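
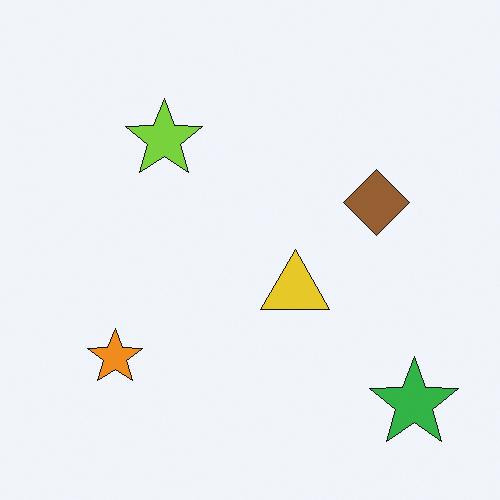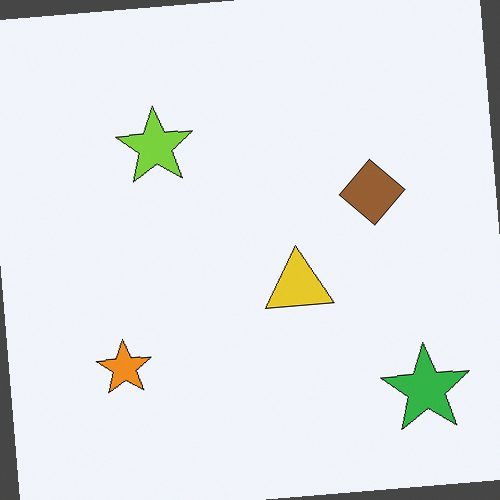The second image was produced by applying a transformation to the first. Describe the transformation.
The transformation is: rotated counter-clockwise by a small amount.

Every shape is tilted by the same angle and the image corners show triangular fill wedges — a whole-image rotation by a non-right angle.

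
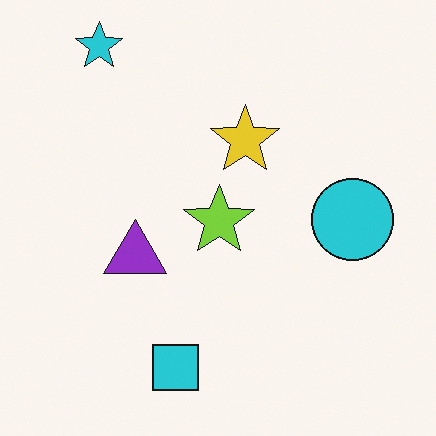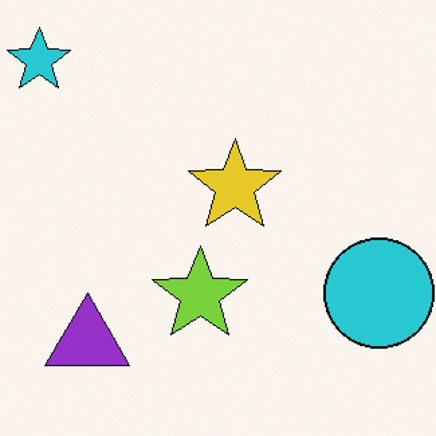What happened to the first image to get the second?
It was cropped to a modestly smaller region and rescaled.

The visible shapes are larger and the field of view is narrower; shapes near the original edges may be partly or wholly outside the frame — a crop-and-rescale.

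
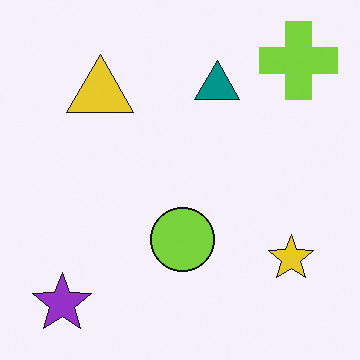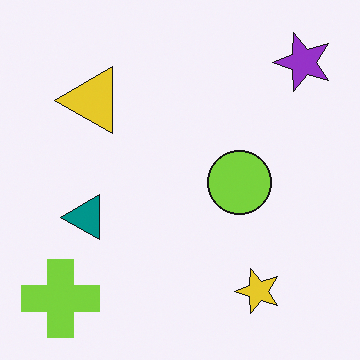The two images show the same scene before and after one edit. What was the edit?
The image was transposed (reflected across the top-left ↔ bottom-right diagonal).

Shapes have swapped their row and column positions — what was in the top-right is now in the bottom-left — a diagonal reflection.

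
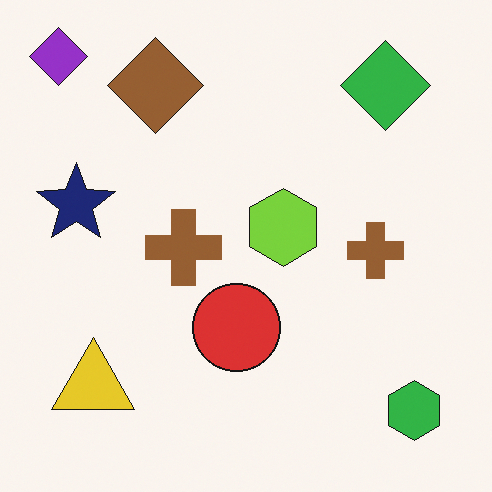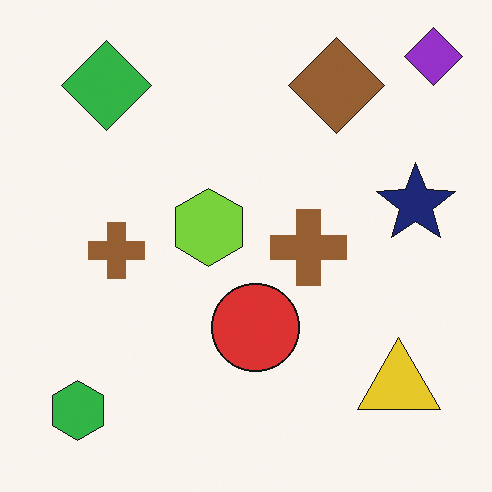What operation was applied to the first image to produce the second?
It was flipped horizontally (left ↔ right).

The purple diamond is in the top-left of the first image and the top-right of the second — shapes on opposite sides of the vertical midline have swapped in a mirror flip.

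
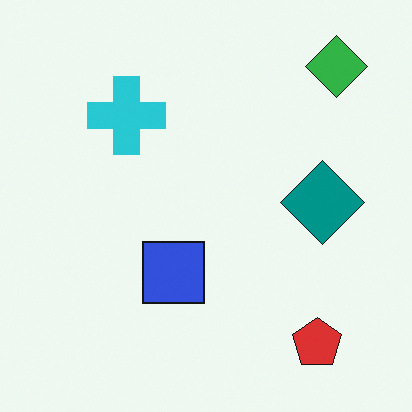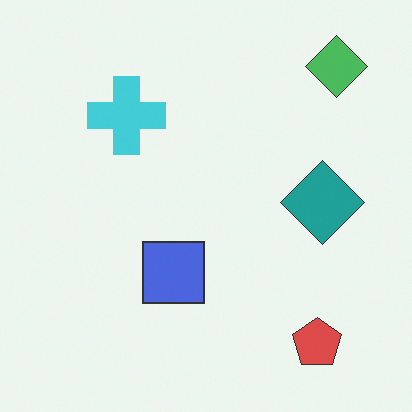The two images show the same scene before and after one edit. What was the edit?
Given slightly reduced contrast.

Tones are pushed toward mid-grey across the whole image — a global contrast change.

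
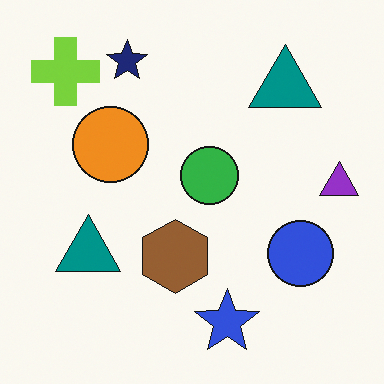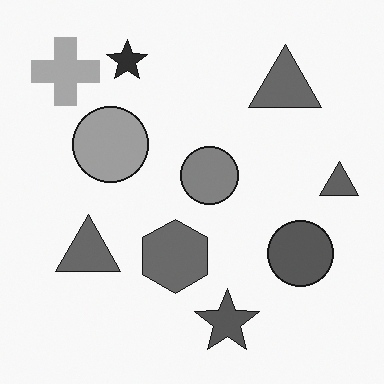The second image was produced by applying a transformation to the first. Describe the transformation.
The image was converted to grayscale.

All color is removed — every shape is now a shade of grey.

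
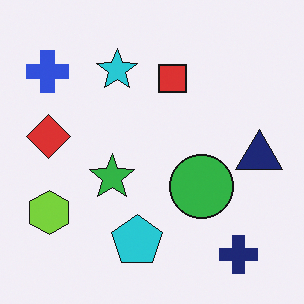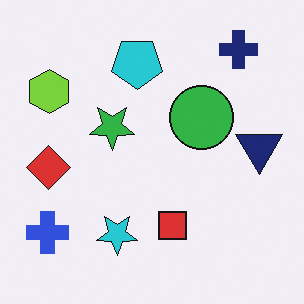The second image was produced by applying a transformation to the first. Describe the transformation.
The image was flipped vertically (top ↔ bottom).

The navy cross is in the bottom-right of the first image and the top-right of the second — shapes on opposite sides of the horizontal midline have swapped in a mirror flip.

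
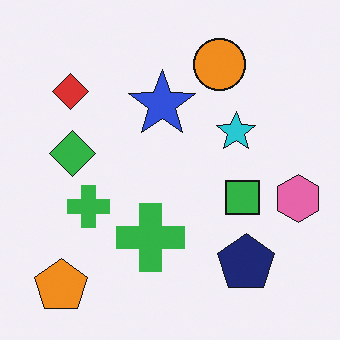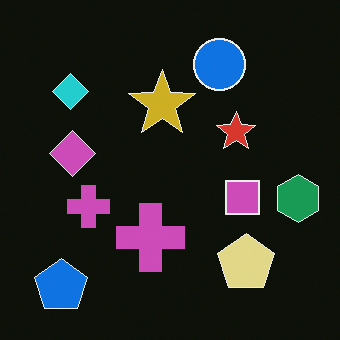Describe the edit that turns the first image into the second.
Color-inverted (negative).

The light background has become dark and every shape's color is its complement — a photographic negative.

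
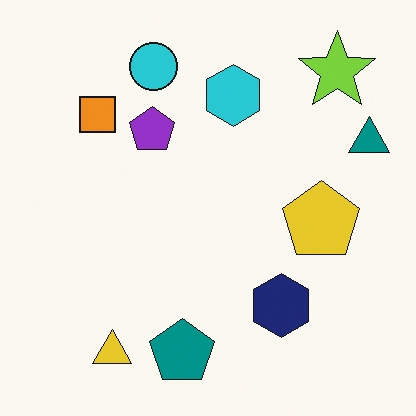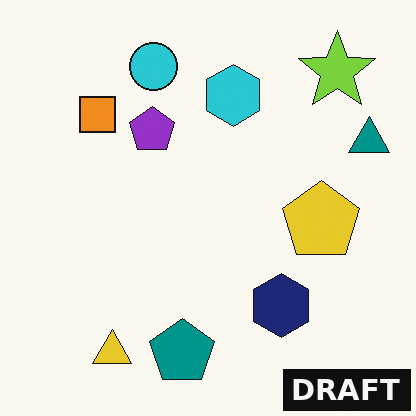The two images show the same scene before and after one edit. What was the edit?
This is the original image watermarked with the text "DRAFT" in the lower-right corner.

A dark label reading "DRAFT" appears in the lower-right corner.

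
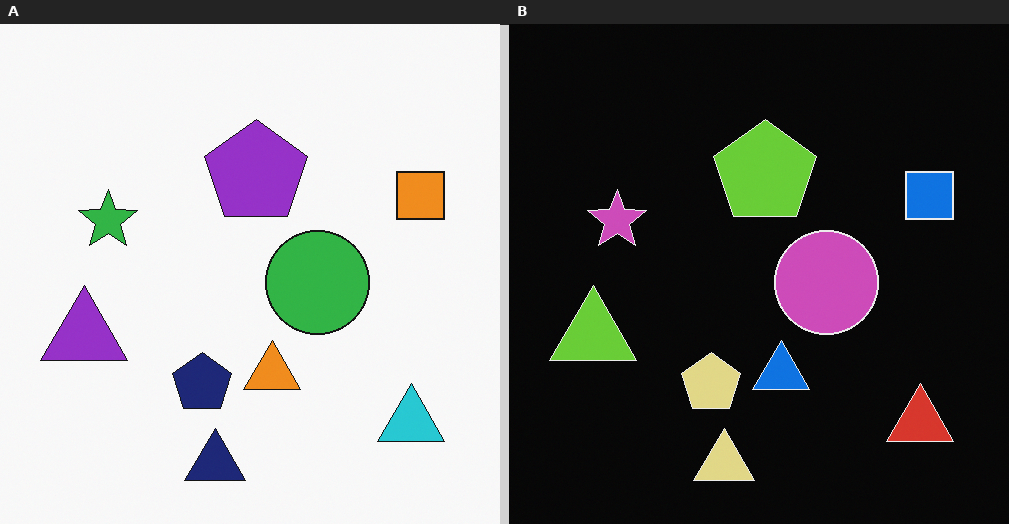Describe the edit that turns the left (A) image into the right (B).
Color-inverted (negative).

The light background has become dark and every shape's color is its complement — a photographic negative.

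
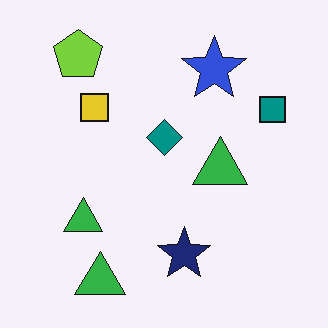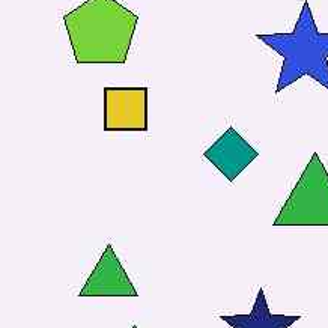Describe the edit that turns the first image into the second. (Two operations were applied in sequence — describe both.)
The second image is the first JPEG-compressed with visible artifacts, then cropped to a modestly smaller region and rescaled.

Blocky 8×8 compression artifacts appear around shape edges and the flat background shows ringing — characteristic JPEG degradation. The visible shapes are larger and the field of view is narrower; shapes near the original edges may be partly or wholly outside the frame — a crop-and-rescale.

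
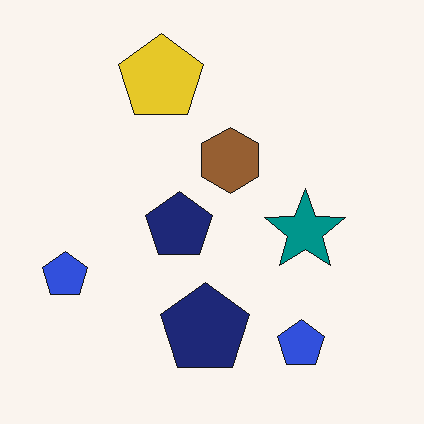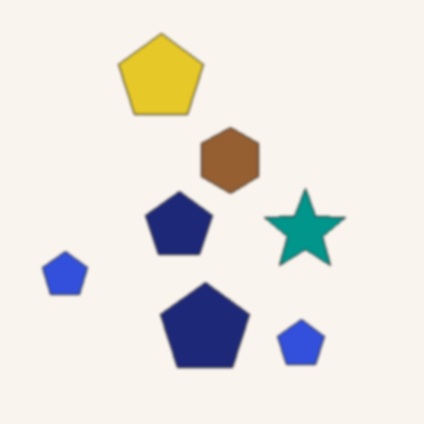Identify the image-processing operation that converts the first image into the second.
The transformation is: slightly softened.

Shape edges and outlines are uniformly softened across the whole image.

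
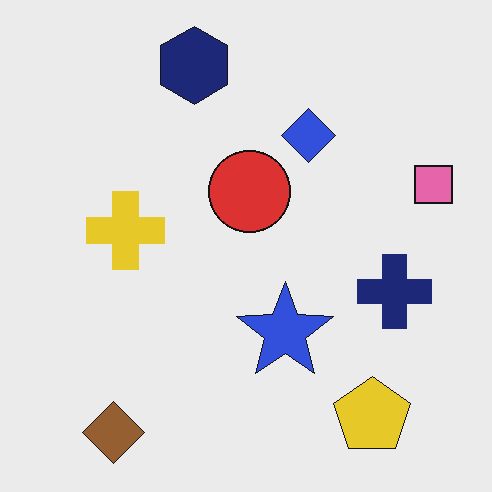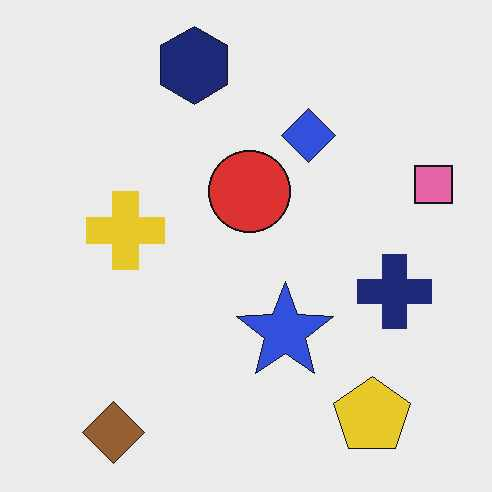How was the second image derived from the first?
The transformation is: given moderate JPEG compression.

Blocky 8×8 compression artifacts appear around shape edges and the flat background shows ringing — characteristic JPEG degradation.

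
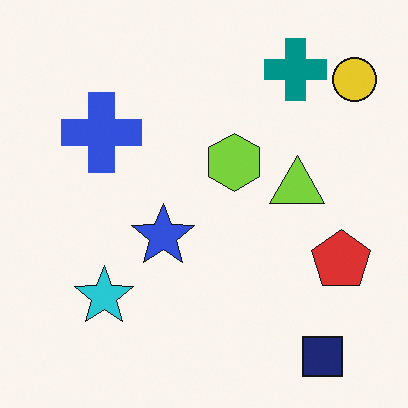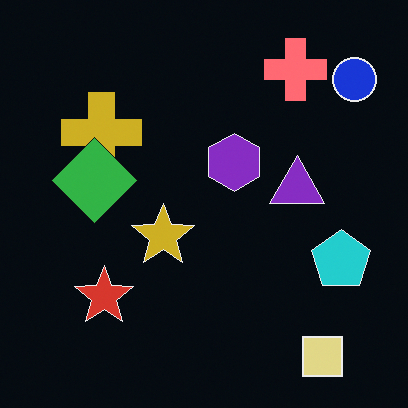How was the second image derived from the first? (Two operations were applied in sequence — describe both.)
The image was color-inverted (negative), then overlaid with an additional green diamond.

The light background has become dark and every shape's color is its complement — a photographic negative. A green diamond appears in the second image that is absent from the first.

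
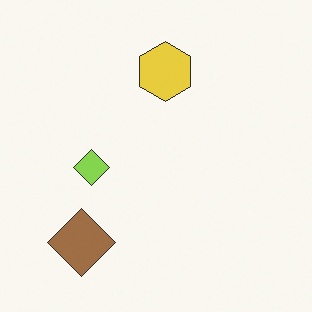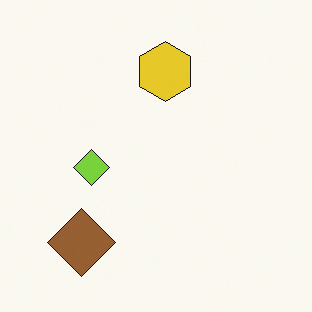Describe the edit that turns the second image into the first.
Given slightly reduced contrast.

Tones are pushed toward mid-grey across the whole image — a global contrast change.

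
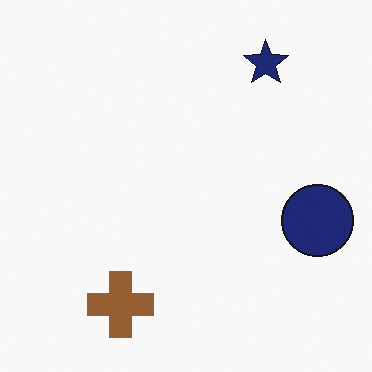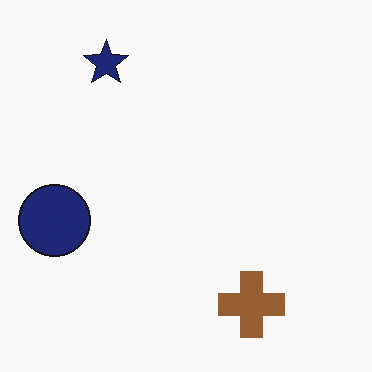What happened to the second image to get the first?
The image was flipped horizontally (left ↔ right).

The navy circle is in the left of the second image and the right of the first — shapes on opposite sides of the vertical midline have swapped in a mirror flip.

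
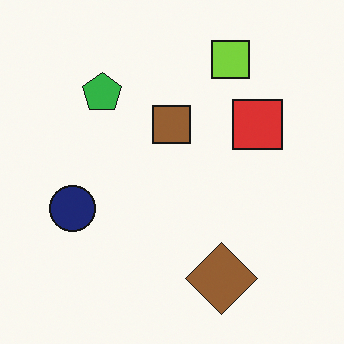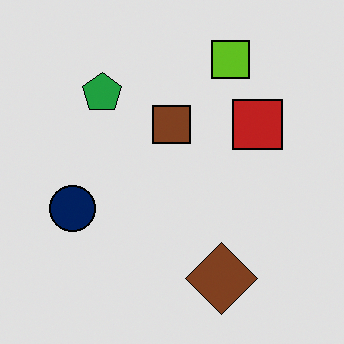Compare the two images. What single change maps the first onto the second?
It was posterized to a reduced palette.

Each flat color has snapped to a coarser quantized level — most visibly, the near-white background has dropped to a flat grey.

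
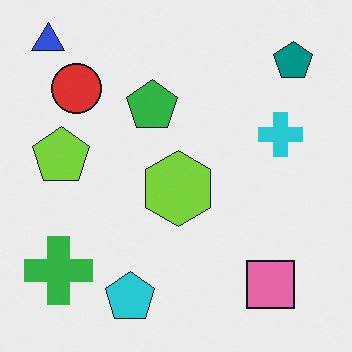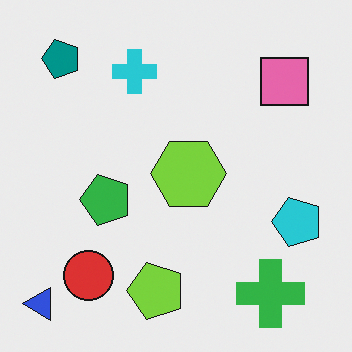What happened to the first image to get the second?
It was rotated 90° counter-clockwise.

The blue triangle sits in the top-left of the first image and the bottom-left of the second — consistent with a whole-image 90° counter-clockwise rotation.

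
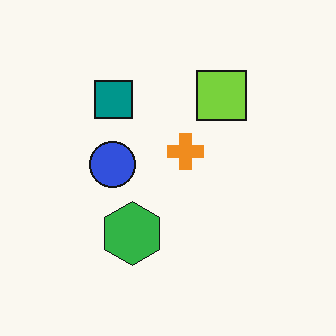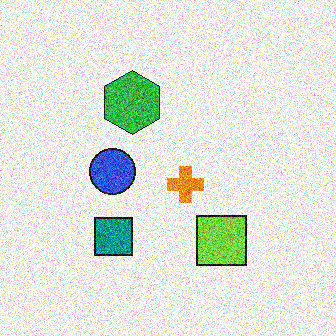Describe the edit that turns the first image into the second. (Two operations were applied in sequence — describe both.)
This is the original image flipped vertically (top ↔ bottom), then degraded with a thick layer of grain.

The lime square is in the top of the first image and the bottom of the second — shapes on opposite sides of the horizontal midline have swapped in a mirror flip. Random speckle covers the whole image, including the flat background.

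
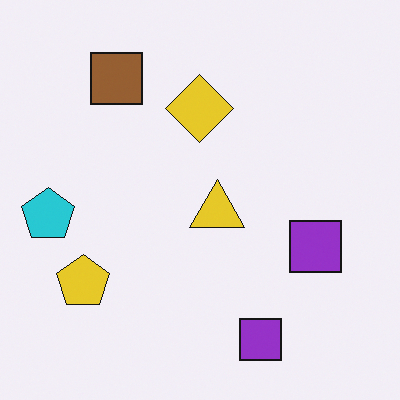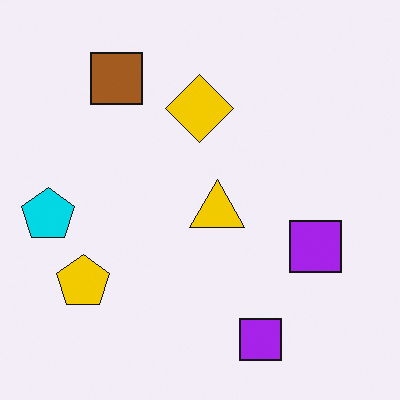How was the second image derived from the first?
It was slightly oversaturated.

All colors are more vivid — a global saturation change.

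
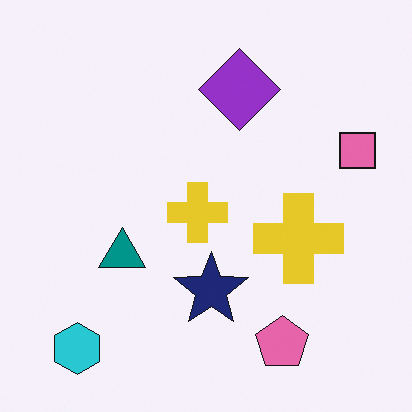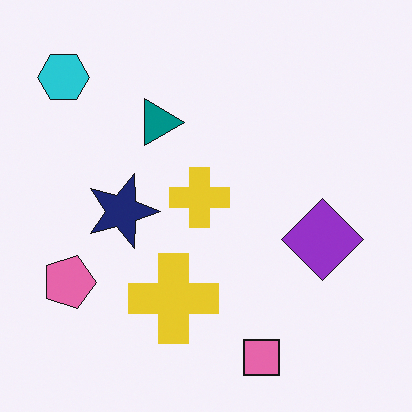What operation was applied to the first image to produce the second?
The image was rotated 90° clockwise.

The cyan hexagon sits in the bottom-left of the first image and the top-left of the second — consistent with a whole-image 90° clockwise rotation.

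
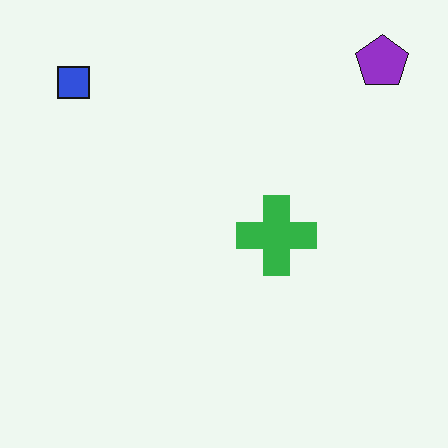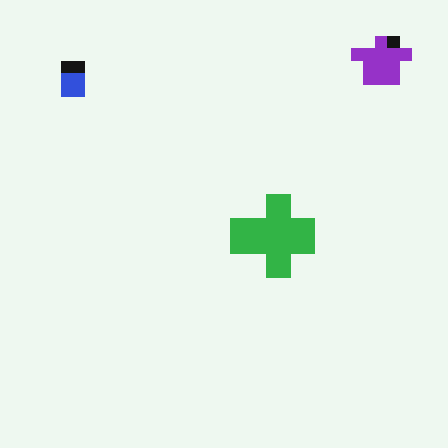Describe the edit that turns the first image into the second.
The image was heavily pixelated into large blocks.

Shapes are reduced to large square blocks; fine edges and outlines are lost — a downscale-then-upscale (mosaic) effect.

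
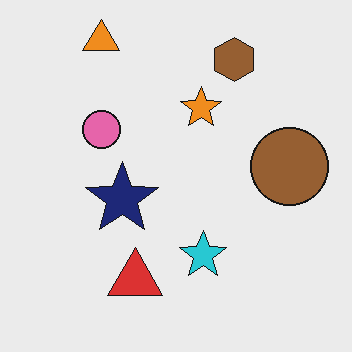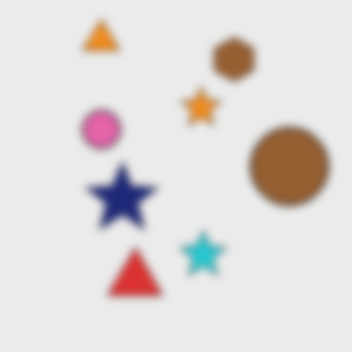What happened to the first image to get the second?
The image was moderately blurred.

Shape edges and outlines are uniformly softened across the whole image.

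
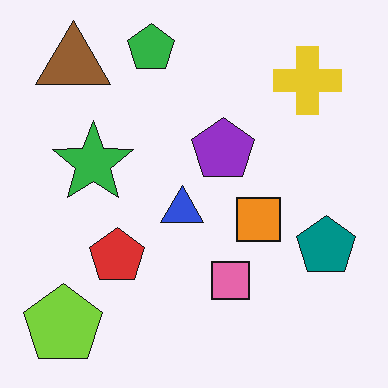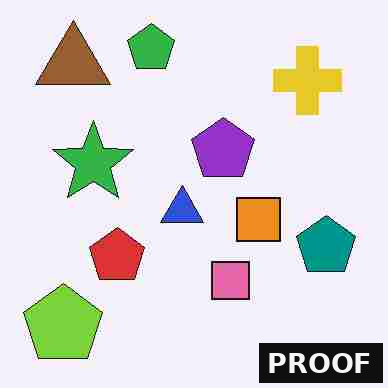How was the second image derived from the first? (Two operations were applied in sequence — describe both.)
The second image is the first heavily JPEG-compressed with obvious blocking artifacts, then watermarked with the text "PROOF" in the lower-right corner.

Blocky 8×8 compression artifacts appear around shape edges and the flat background shows ringing — characteristic JPEG degradation. A dark label reading "PROOF" appears in the lower-right corner.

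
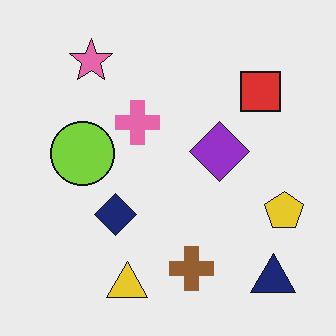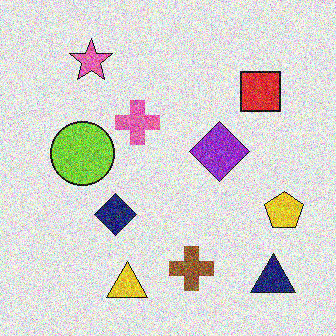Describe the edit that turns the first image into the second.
The transformation is: degraded with a thick layer of grain.

Random speckle covers the whole image, including the flat background.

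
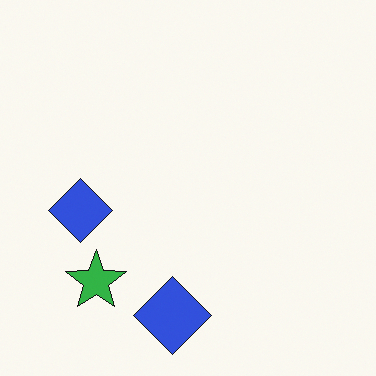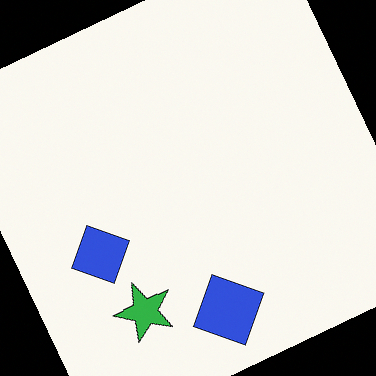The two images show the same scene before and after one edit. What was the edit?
This is the original image rotated counter-clockwise by a moderate amount.

Every shape is tilted by the same angle and the image corners show triangular fill wedges — a whole-image rotation by a non-right angle.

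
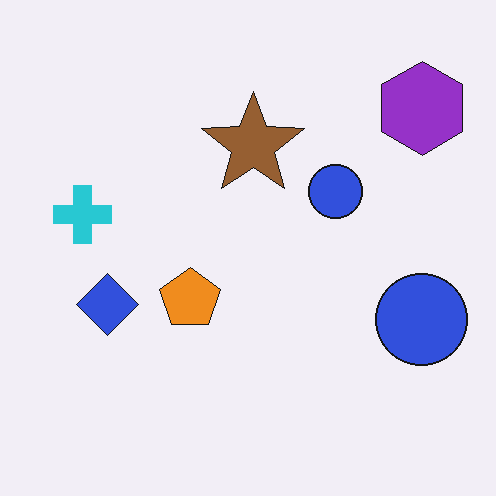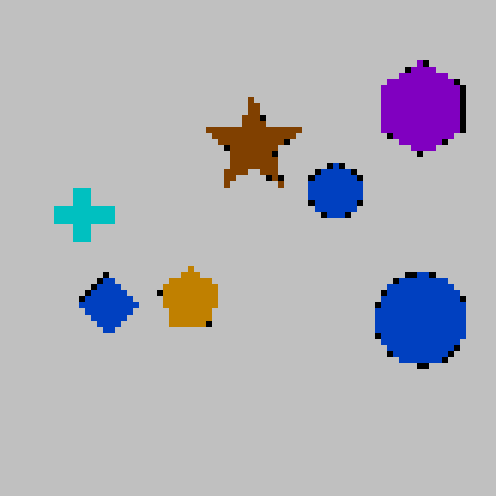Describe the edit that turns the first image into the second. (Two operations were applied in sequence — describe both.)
The transformation is: aggressively posterized, then moderately pixelated.

Each flat color has snapped to a coarser quantized level — most visibly, the near-white background has dropped to a flat grey. Shapes are reduced to large square blocks; fine edges and outlines are lost — a downscale-then-upscale (mosaic) effect.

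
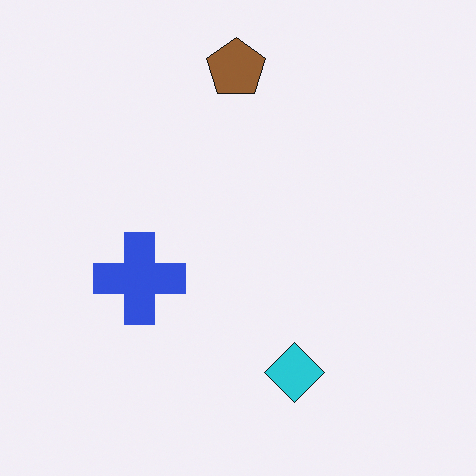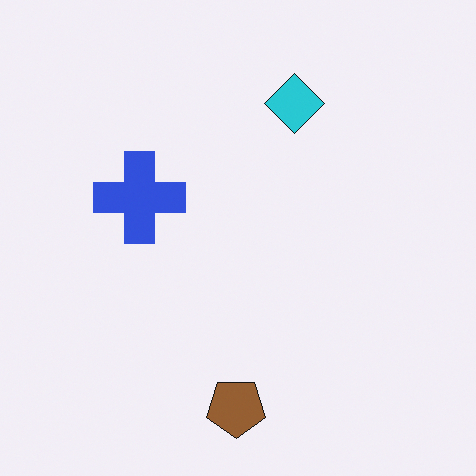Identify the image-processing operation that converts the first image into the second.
The second image is the first flipped vertically (top ↔ bottom).

The brown pentagon is in the top of the first image and the bottom of the second — shapes on opposite sides of the horizontal midline have swapped in a mirror flip.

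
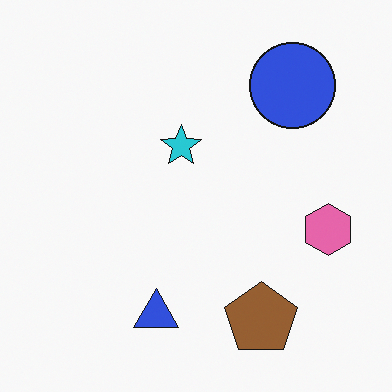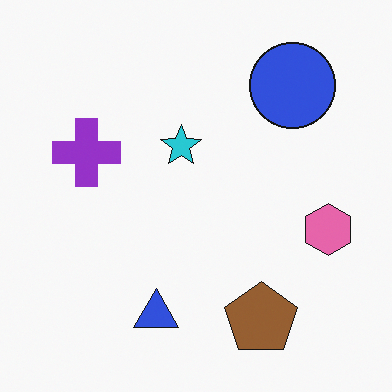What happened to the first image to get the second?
The transformation is: overlaid with an additional purple cross.

A purple cross appears in the second image that is absent from the first.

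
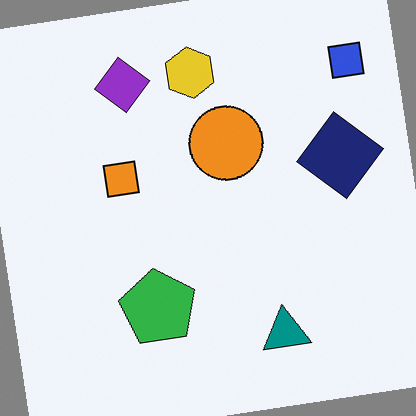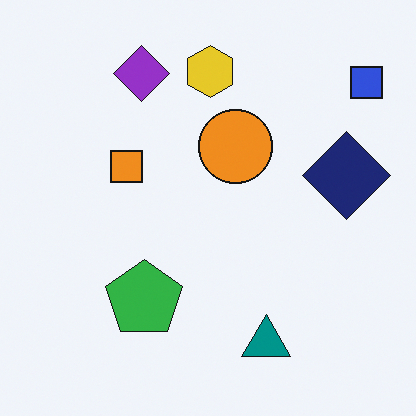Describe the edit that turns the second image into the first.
The transformation is: rotated counter-clockwise by a slight angle.

Every shape is tilted by the same angle and the image corners show triangular fill wedges — a whole-image rotation by a non-right angle.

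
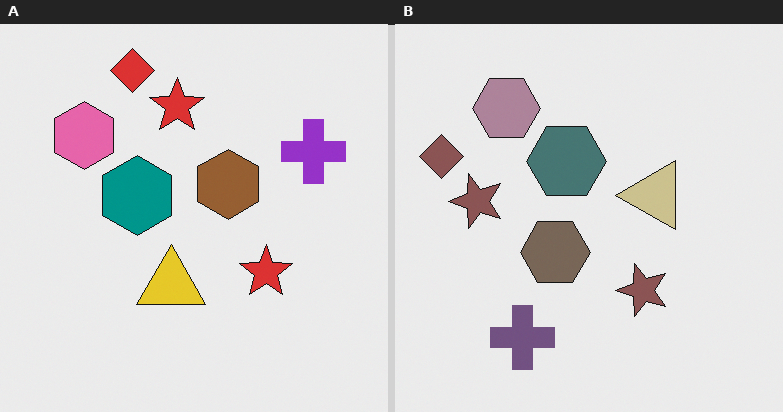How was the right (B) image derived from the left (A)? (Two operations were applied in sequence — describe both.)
The transformation is: made much more muted (saturation change), then transposed (reflected across the top-left ↔ bottom-right diagonal).

All colors are more muted and greyish — a global saturation change. Shapes have swapped their row and column positions — what was in the top-right is now in the bottom-left — a diagonal reflection.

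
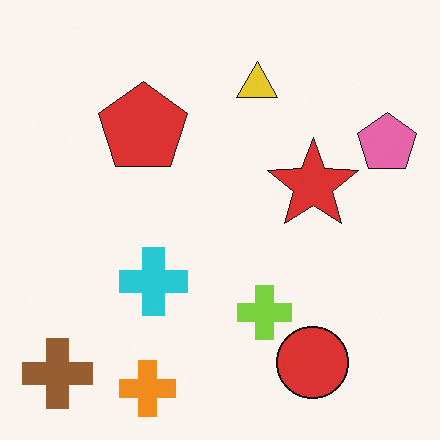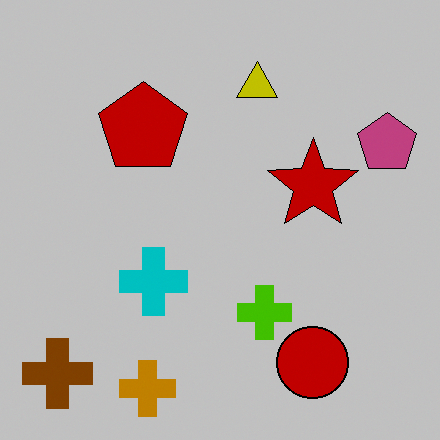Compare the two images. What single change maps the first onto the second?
The second image is the first heavily posterized to just a handful of flat colors.

Each flat color has snapped to a coarser quantized level — most visibly, the near-white background has dropped to a flat grey.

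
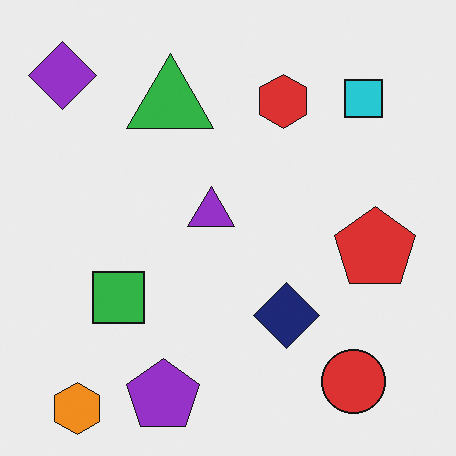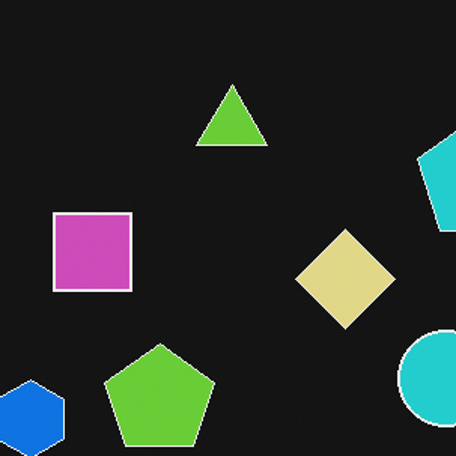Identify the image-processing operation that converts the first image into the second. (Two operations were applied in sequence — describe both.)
Cropped to a modestly smaller region and rescaled, then color-inverted (negative).

The visible shapes are larger and the field of view is narrower; shapes near the original edges may be partly or wholly outside the frame — a crop-and-rescale. The light background has become dark and every shape's color is its complement — a photographic negative.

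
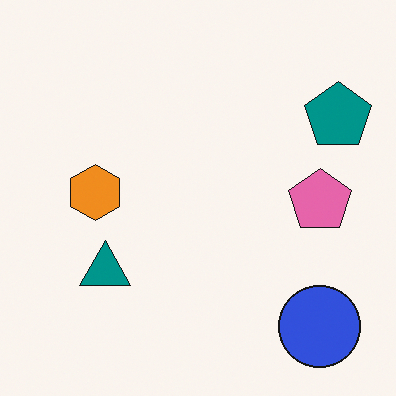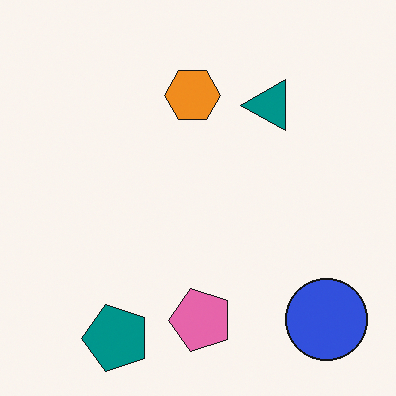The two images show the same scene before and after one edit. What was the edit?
Transposed (reflected across the top-left ↔ bottom-right diagonal).

Shapes have swapped their row and column positions — what was in the top-right is now in the bottom-left — a diagonal reflection.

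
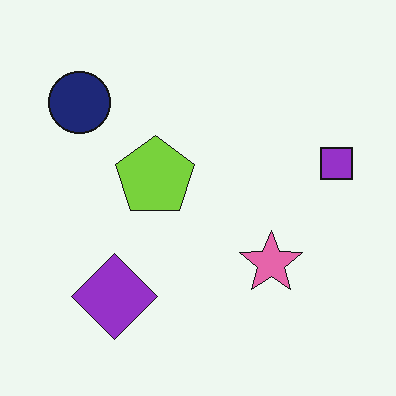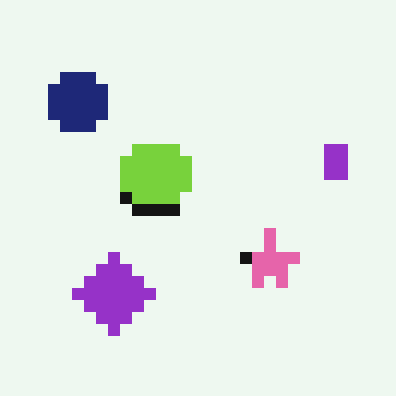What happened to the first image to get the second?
It was heavily pixelated into large blocks.

Shapes are reduced to large square blocks; fine edges and outlines are lost — a downscale-then-upscale (mosaic) effect.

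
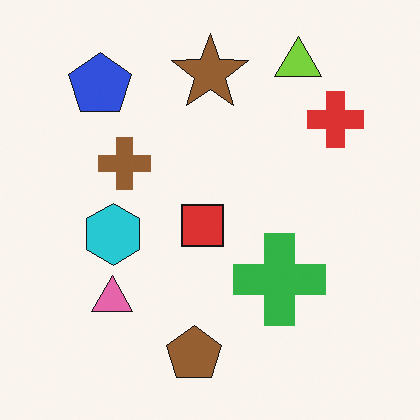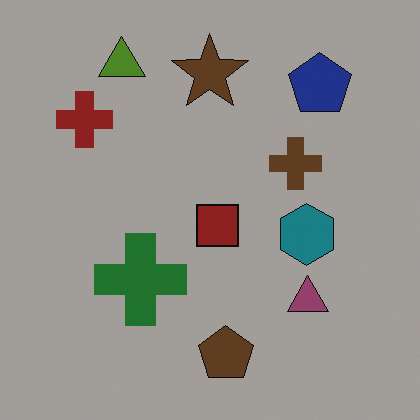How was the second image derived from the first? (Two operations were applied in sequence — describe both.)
The image was substantially darkened, then flipped horizontally (left ↔ right).

Every pixel — background and shapes alike — is uniformly darkened. The red cross is in the top-right of the first image and the top-left of the second — shapes on opposite sides of the vertical midline have swapped in a mirror flip.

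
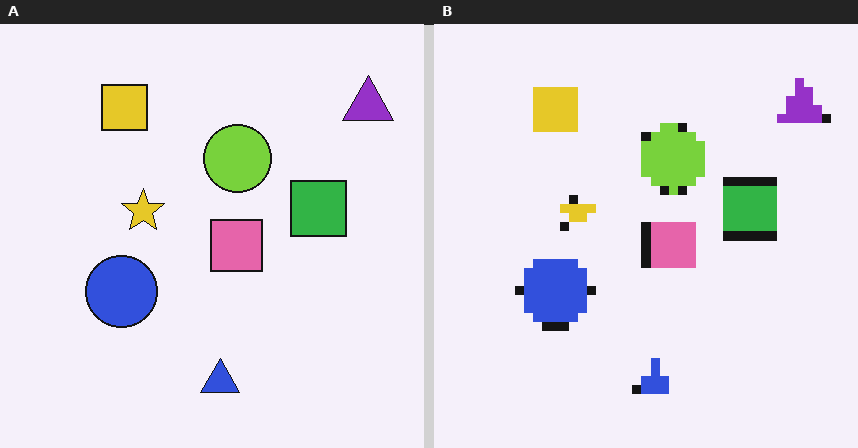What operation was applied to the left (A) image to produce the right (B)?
This is the original image coarsely pixelated.

Shapes are reduced to large square blocks; fine edges and outlines are lost — a downscale-then-upscale (mosaic) effect.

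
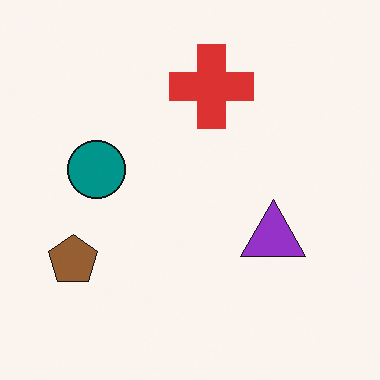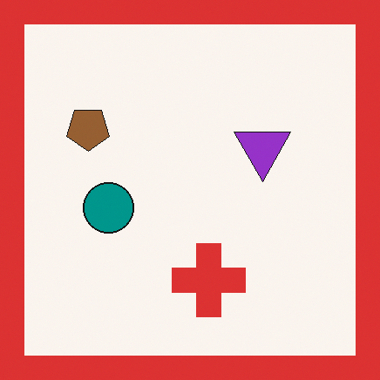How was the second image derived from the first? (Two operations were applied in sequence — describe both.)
The transformation is: flipped vertically (top ↔ bottom), then framed with a red border.

The red cross is in the top of the first image and the bottom of the second — shapes on opposite sides of the horizontal midline have swapped in a mirror flip. A solid red frame runs around the edge of the second image, with the content slightly shrunk inside it.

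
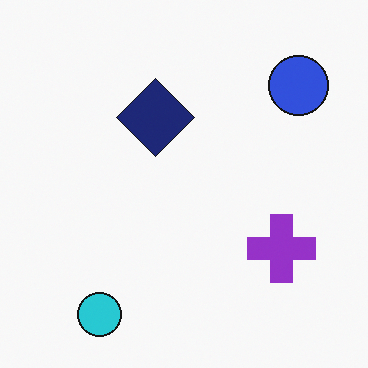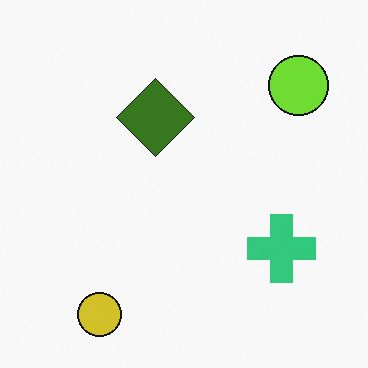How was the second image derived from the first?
Hue-shifted by a large amount.

Every shape's color has rotated by the same amount around the hue wheel — a uniform hue shift.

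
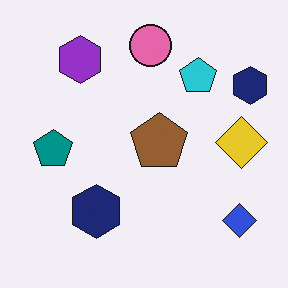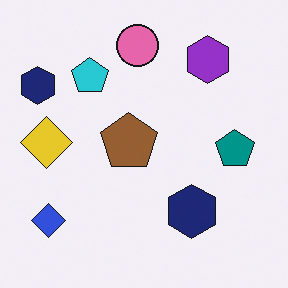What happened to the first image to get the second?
The second image is the first flipped horizontally (left ↔ right).

The yellow diamond is in the right of the first image and the left of the second — shapes on opposite sides of the vertical midline have swapped in a mirror flip.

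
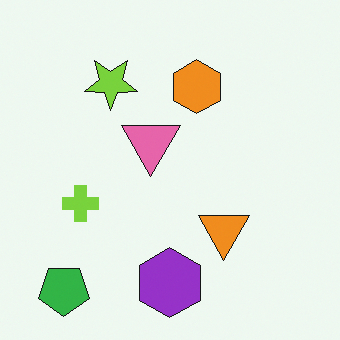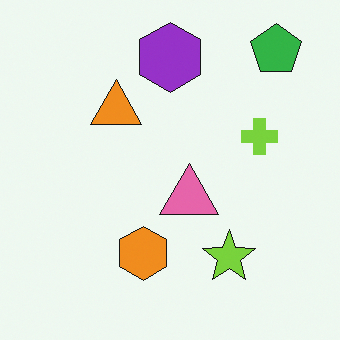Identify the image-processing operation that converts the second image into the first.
The first image is the second rotated 180°.

The green pentagon sits in the top-right of the second image and the bottom-left of the first — consistent with a whole-image 180° rotation.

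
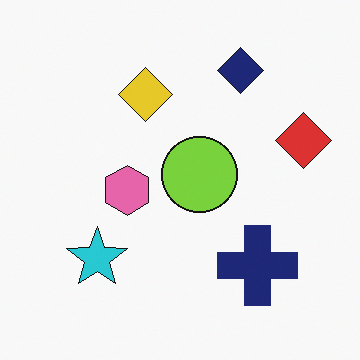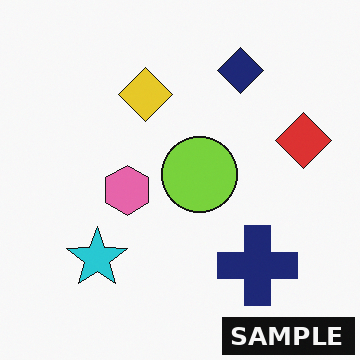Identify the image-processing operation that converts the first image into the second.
The image was watermarked with the text "SAMPLE" in the lower-right corner.

A dark label reading "SAMPLE" appears in the lower-right corner.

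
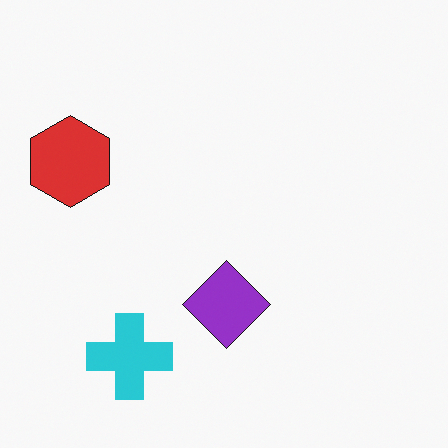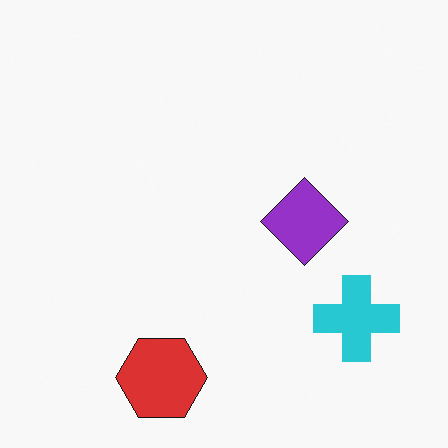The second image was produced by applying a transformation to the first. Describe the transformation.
This is the original image rotated 90° counter-clockwise.

The red hexagon sits in the left of the first image and the bottom of the second — consistent with a whole-image 90° counter-clockwise rotation.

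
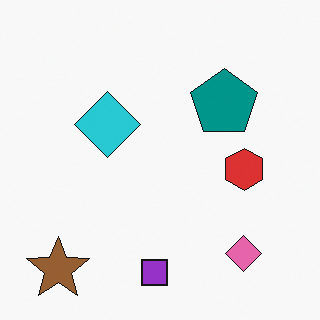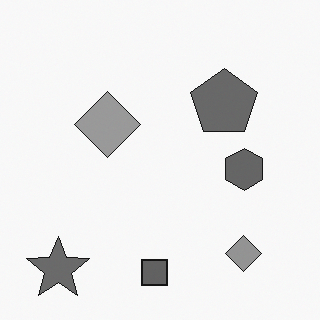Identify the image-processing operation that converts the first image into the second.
The second image is the first converted to grayscale.

All color is removed — every shape is now a shade of grey.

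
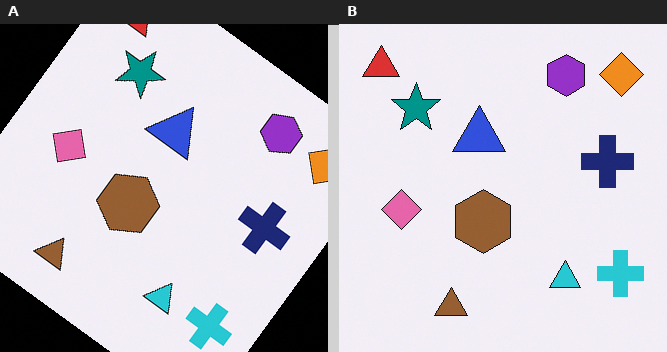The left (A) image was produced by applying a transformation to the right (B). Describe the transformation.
It was rotated clockwise by a large amount — several tens of degrees.

Every shape is tilted by the same angle and the image corners show triangular fill wedges — a whole-image rotation by a non-right angle.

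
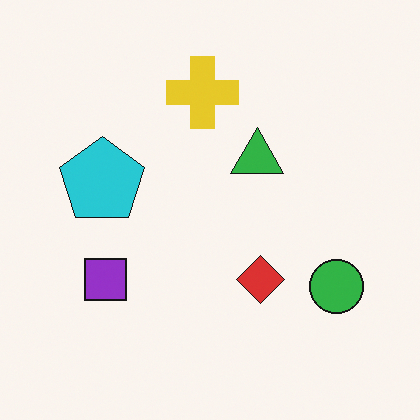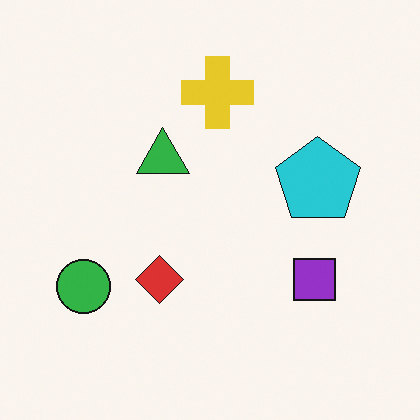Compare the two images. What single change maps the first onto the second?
The transformation is: flipped horizontally (left ↔ right).

The green circle is in the bottom-right of the first image and the bottom-left of the second — shapes on opposite sides of the vertical midline have swapped in a mirror flip.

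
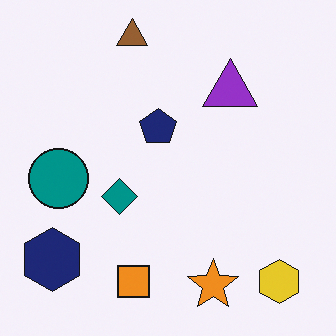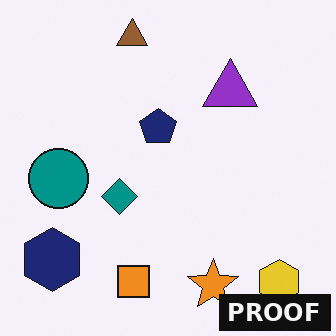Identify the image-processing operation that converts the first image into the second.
This is the original image watermarked with the text "PROOF" in the lower-right corner.

A dark label reading "PROOF" appears in the lower-right corner.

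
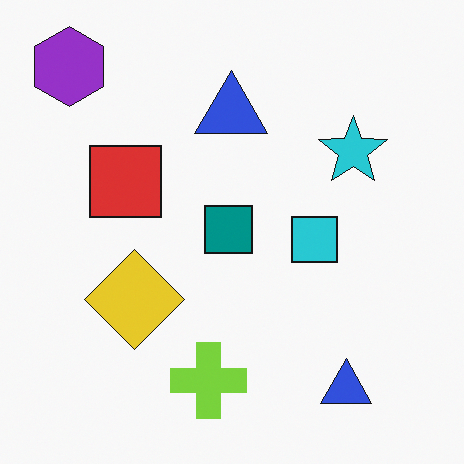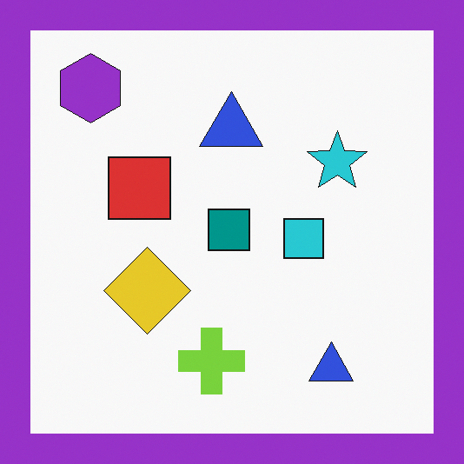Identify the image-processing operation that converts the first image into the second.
It was framed with a purple border.

A solid purple frame runs around the edge of the second image, with the content slightly shrunk inside it.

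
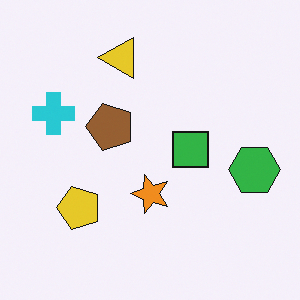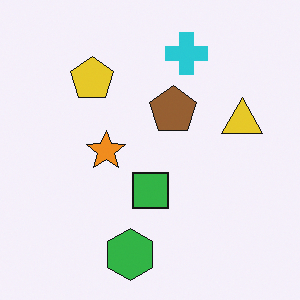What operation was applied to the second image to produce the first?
This is the original image rotated 90° counter-clockwise.

The green hexagon sits in the bottom of the second image and the right of the first — consistent with a whole-image 90° counter-clockwise rotation.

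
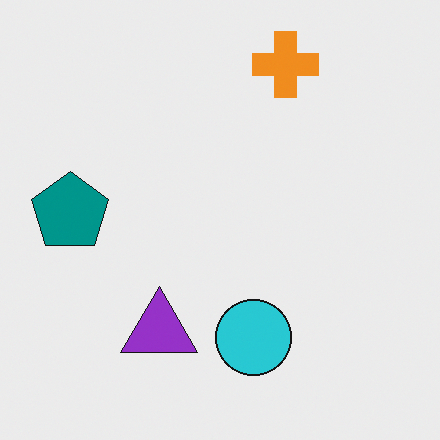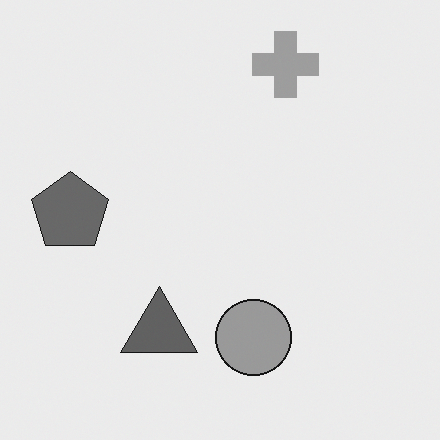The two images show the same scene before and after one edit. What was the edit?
This is the original image converted to grayscale.

All color is removed — every shape is now a shade of grey.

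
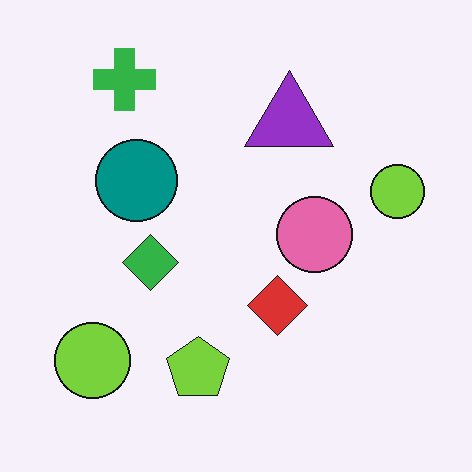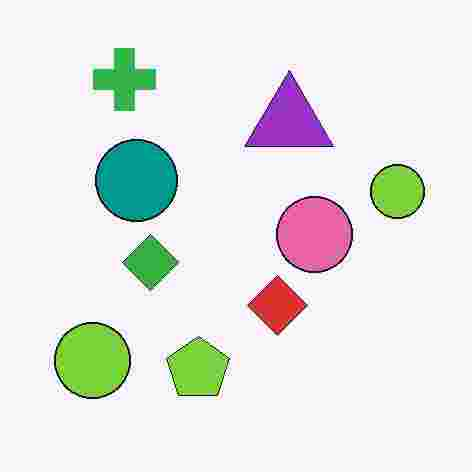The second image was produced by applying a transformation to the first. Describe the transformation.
This is the original image heavily JPEG-compressed with obvious blocking artifacts.

Blocky 8×8 compression artifacts appear around shape edges and the flat background shows ringing — characteristic JPEG degradation.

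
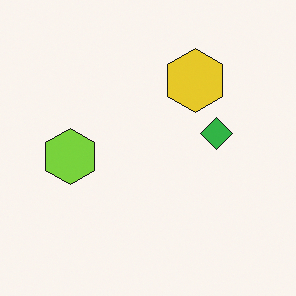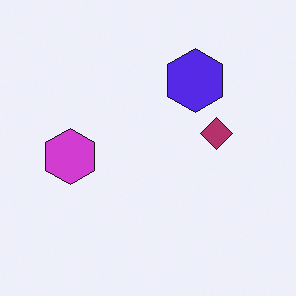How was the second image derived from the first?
Hue-shifted through roughly half the color wheel.

Every shape's color has rotated by the same amount around the hue wheel — a uniform hue shift.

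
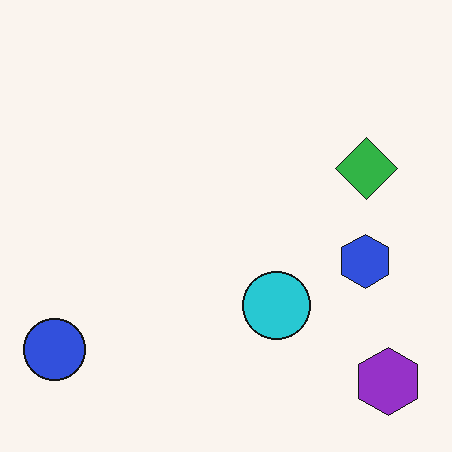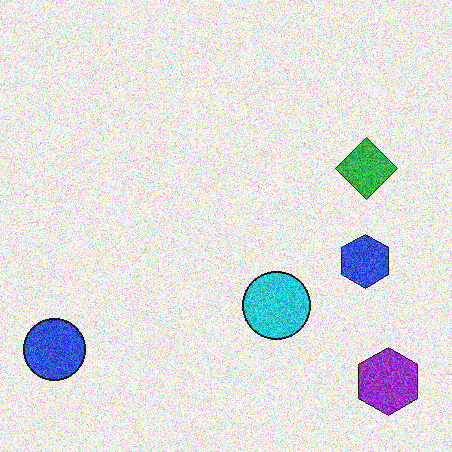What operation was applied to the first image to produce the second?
The transformation is: degraded with a thick layer of grain.

Random speckle covers the whole image, including the flat background.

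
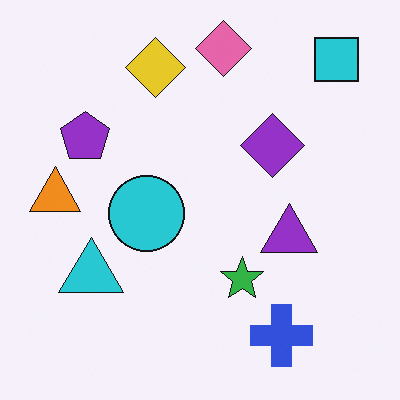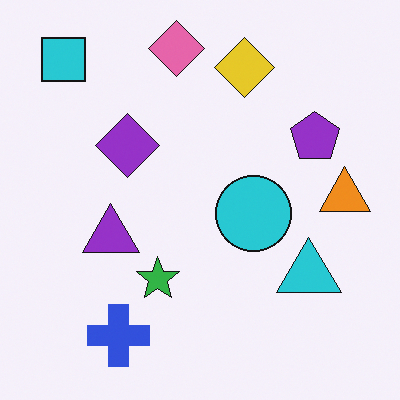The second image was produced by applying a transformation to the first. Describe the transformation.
Flipped horizontally (left ↔ right).

The orange triangle is in the left of the first image and the right of the second — shapes on opposite sides of the vertical midline have swapped in a mirror flip.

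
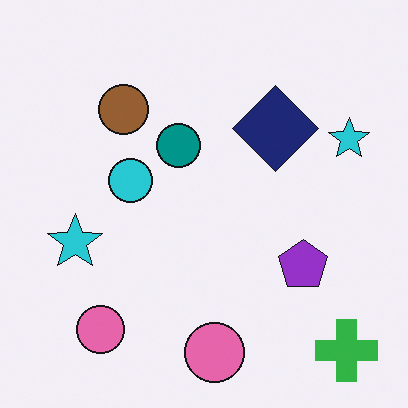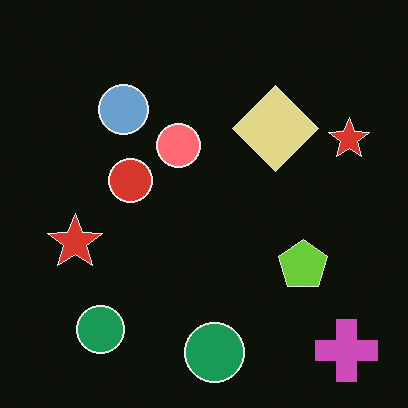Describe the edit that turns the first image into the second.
It was color-inverted (negative).

The light background has become dark and every shape's color is its complement — a photographic negative.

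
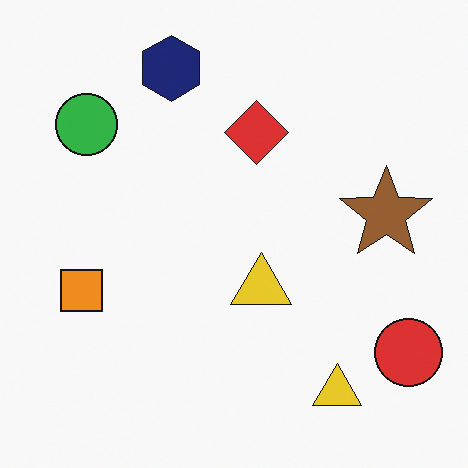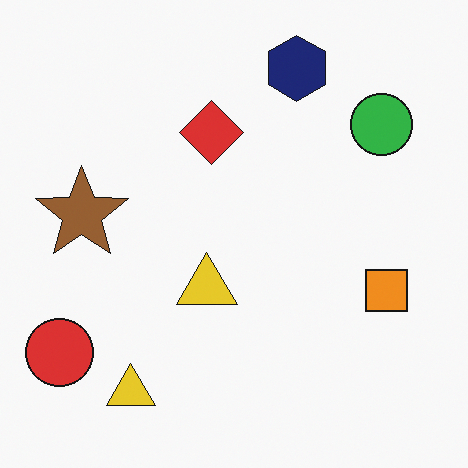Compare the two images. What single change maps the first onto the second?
It was flipped horizontally (left ↔ right).

The red circle is in the bottom-right of the first image and the bottom-left of the second — shapes on opposite sides of the vertical midline have swapped in a mirror flip.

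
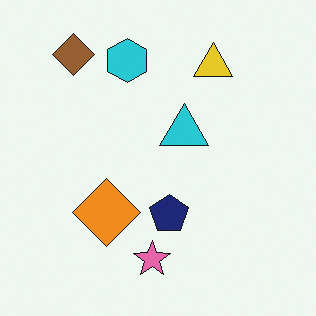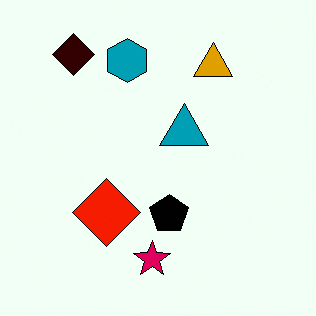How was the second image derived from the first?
It was boosted in contrast.

Tones are pushed away from mid-grey across the whole image — a global contrast change.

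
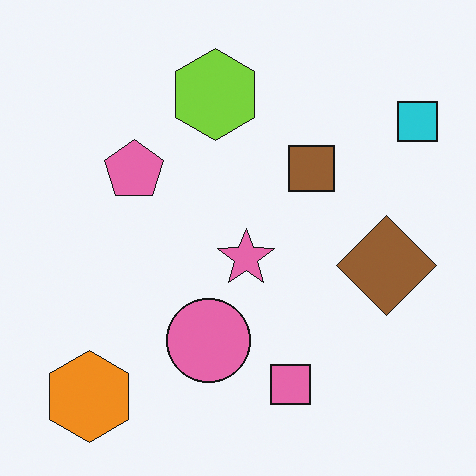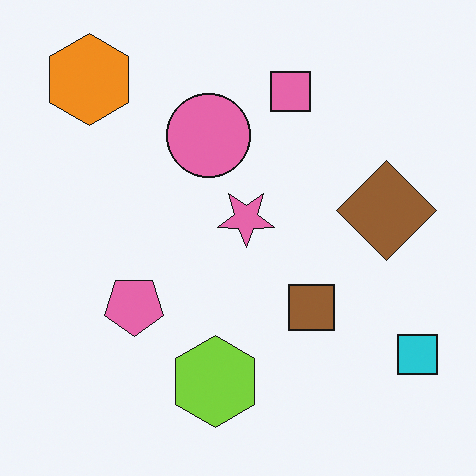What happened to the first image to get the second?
The second image is the first flipped vertically (top ↔ bottom).

The orange hexagon is in the bottom-left of the first image and the top-left of the second — shapes on opposite sides of the horizontal midline have swapped in a mirror flip.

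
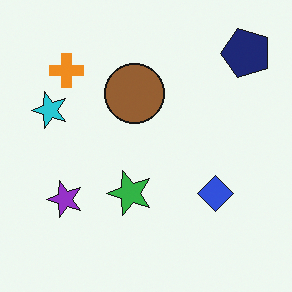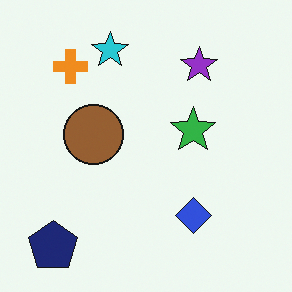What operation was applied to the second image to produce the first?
The first image is the second transposed (reflected across the top-left ↔ bottom-right diagonal).

Shapes have swapped their row and column positions — what was in the top-right is now in the bottom-left — a diagonal reflection.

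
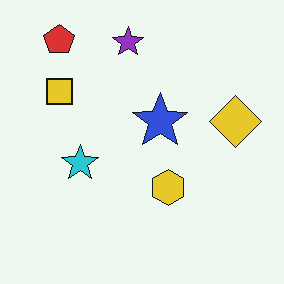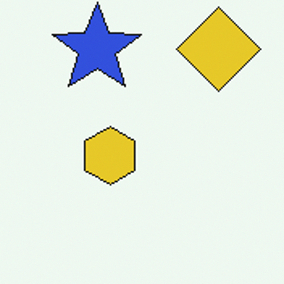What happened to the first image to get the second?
Cropped to a modestly smaller region and rescaled.

The visible shapes are larger and the field of view is narrower; shapes near the original edges may be partly or wholly outside the frame — a crop-and-rescale.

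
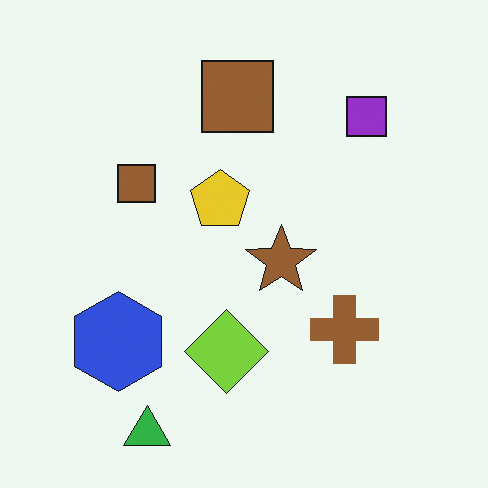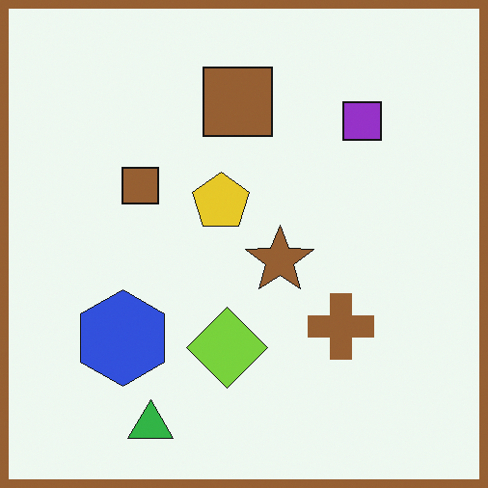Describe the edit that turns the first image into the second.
It was framed with a brown border.

A solid brown frame runs around the edge of the second image, with the content slightly shrunk inside it.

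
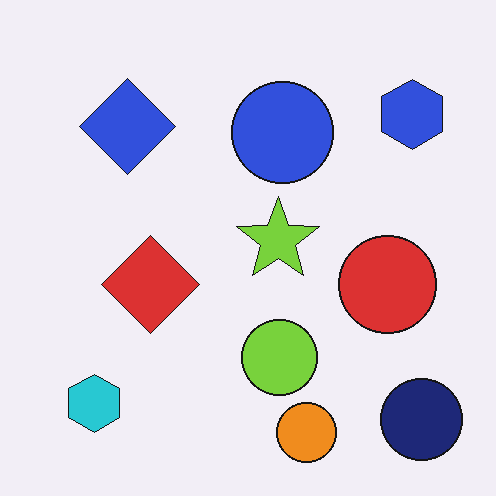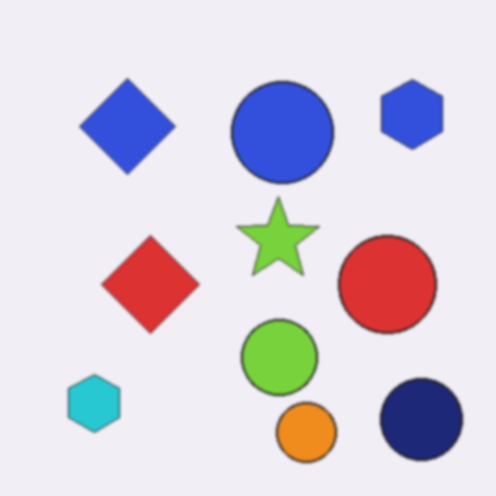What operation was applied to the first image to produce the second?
This is the original image lightly blurred.

Shape edges and outlines are uniformly softened across the whole image.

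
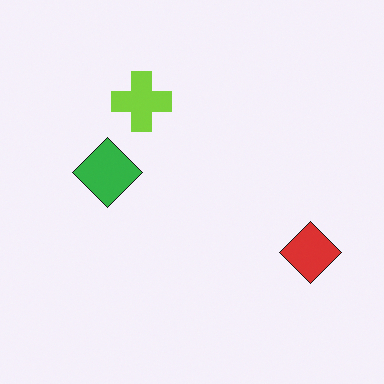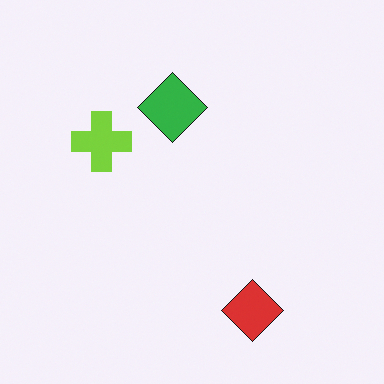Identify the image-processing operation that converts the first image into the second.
This is the original image transposed (reflected across the top-left ↔ bottom-right diagonal).

Shapes have swapped their row and column positions — what was in the top-right is now in the bottom-left — a diagonal reflection.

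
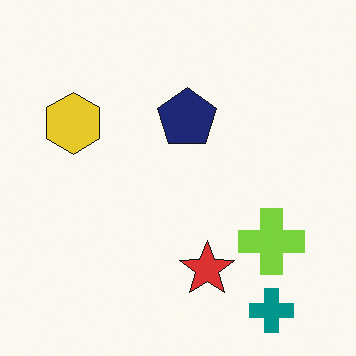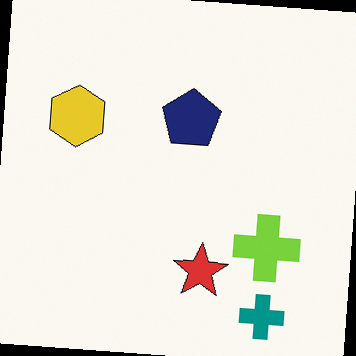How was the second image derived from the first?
This is the original image rotated clockwise by a slight angle.

Every shape is tilted by the same angle and the image corners show triangular fill wedges — a whole-image rotation by a non-right angle.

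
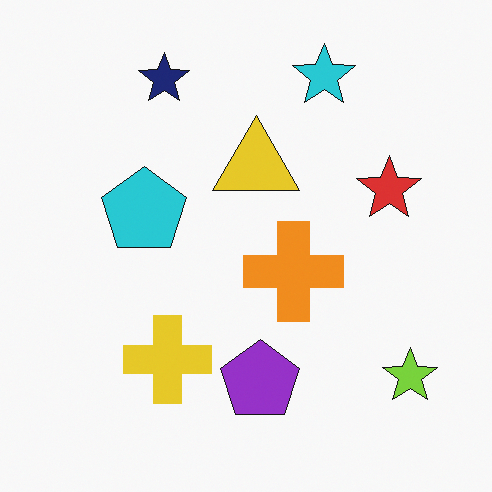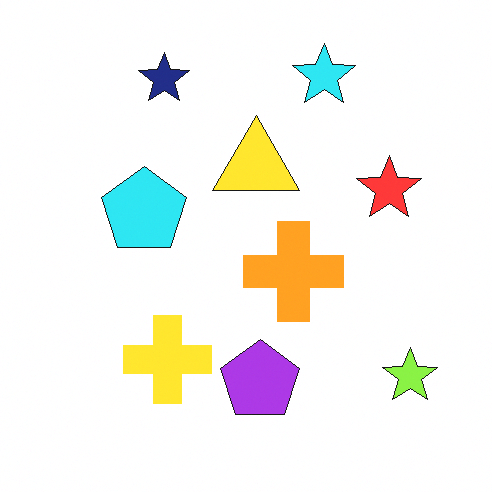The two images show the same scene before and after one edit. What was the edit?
This is the original image brightened a little.

Every pixel — background and shapes alike — is uniformly brightened.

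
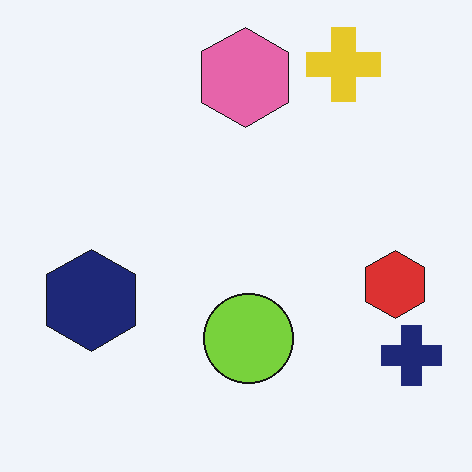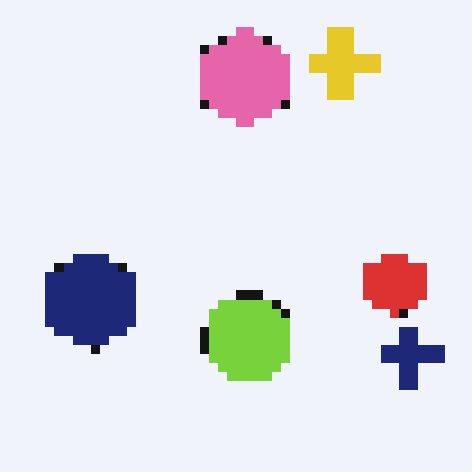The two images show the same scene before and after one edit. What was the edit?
This is the original image heavily pixelated into large blocks.

Shapes are reduced to large square blocks; fine edges and outlines are lost — a downscale-then-upscale (mosaic) effect.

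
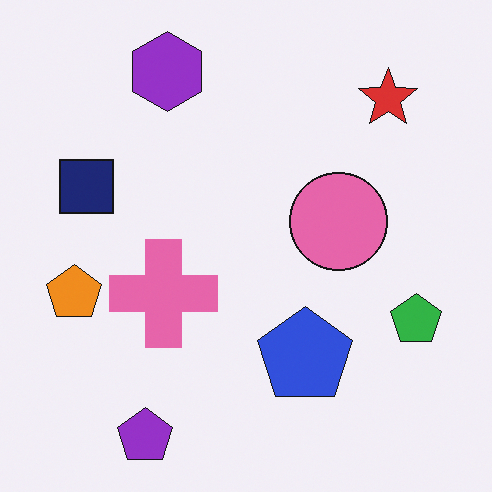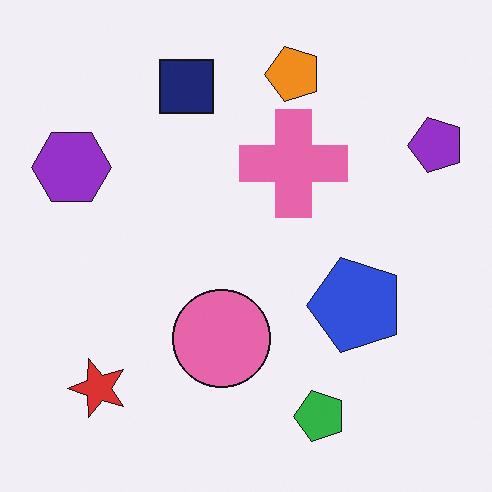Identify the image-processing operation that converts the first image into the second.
The image was transposed (reflected across the top-left ↔ bottom-right diagonal).

Shapes have swapped their row and column positions — what was in the top-right is now in the bottom-left — a diagonal reflection.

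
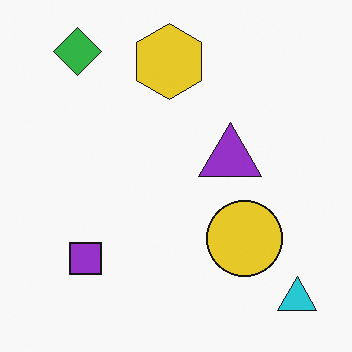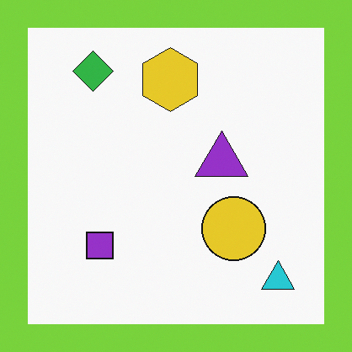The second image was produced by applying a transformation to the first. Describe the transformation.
The second image is the first framed with a lime border.

A solid lime frame runs around the edge of the second image, with the content slightly shrunk inside it.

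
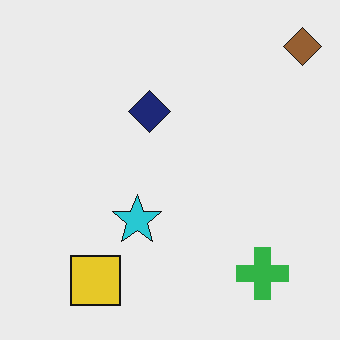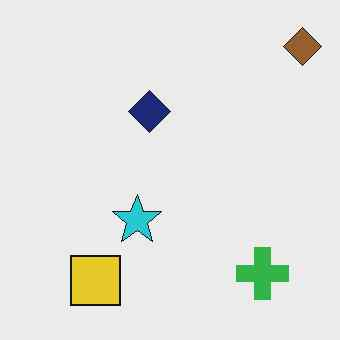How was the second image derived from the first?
This is the original image JPEG-compressed with visible artifacts.

Blocky 8×8 compression artifacts appear around shape edges and the flat background shows ringing — characteristic JPEG degradation.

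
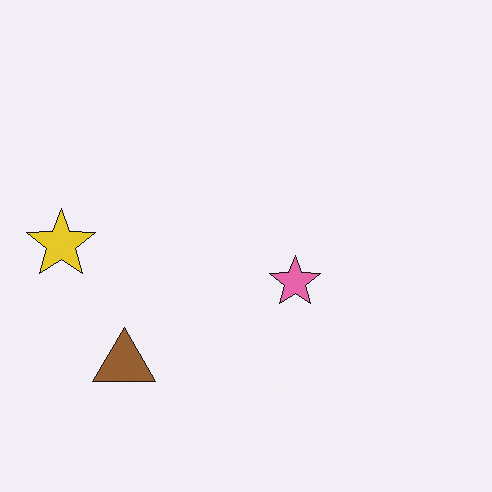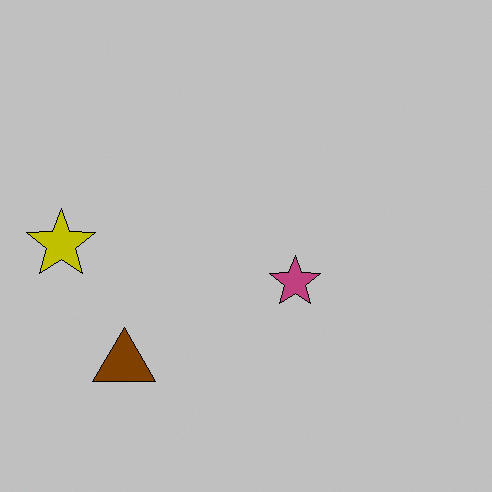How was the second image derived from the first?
The second image is the first aggressively posterized.

Each flat color has snapped to a coarser quantized level — most visibly, the near-white background has dropped to a flat grey.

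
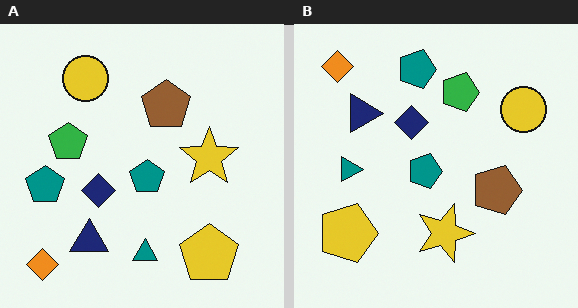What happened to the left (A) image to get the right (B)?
The image was rotated 90° clockwise.

The orange diamond sits in the bottom-left of the left (A) image and the top-left of the right (B) — consistent with a whole-image 90° clockwise rotation.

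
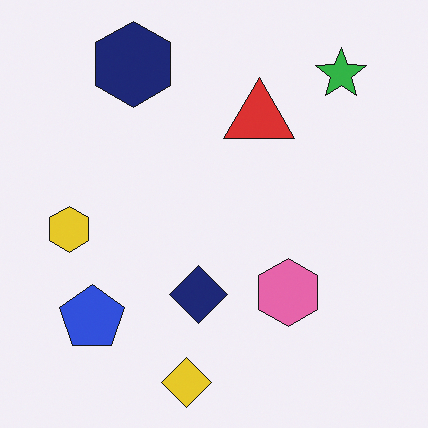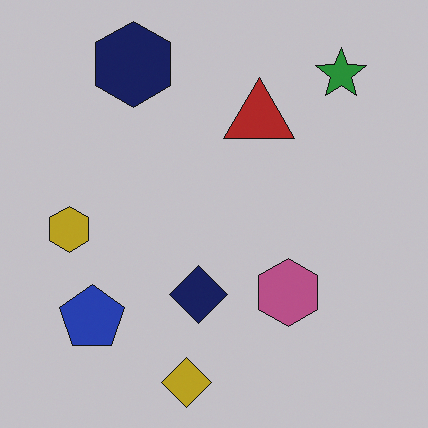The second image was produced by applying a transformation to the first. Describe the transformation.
The image was slightly darkened.

Every pixel — background and shapes alike — is uniformly darkened.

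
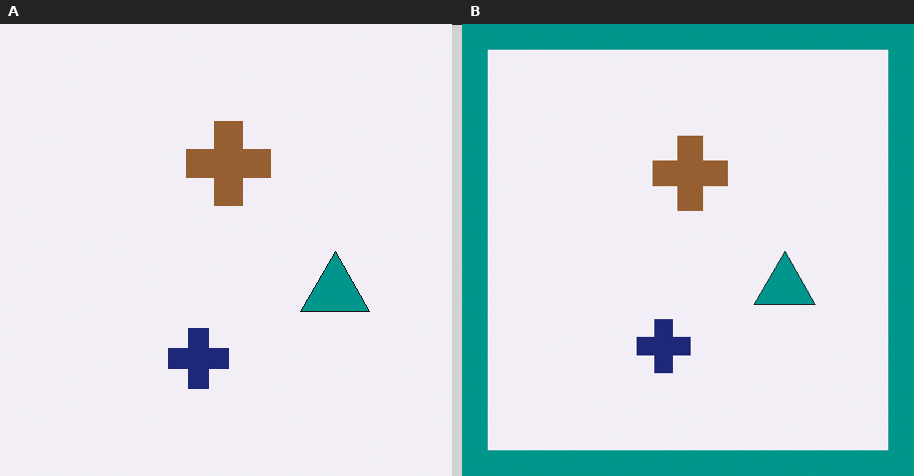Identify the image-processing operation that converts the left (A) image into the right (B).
The image was framed with a teal border.

A solid teal frame runs around the edge of the right (B) image, with the content slightly shrunk inside it.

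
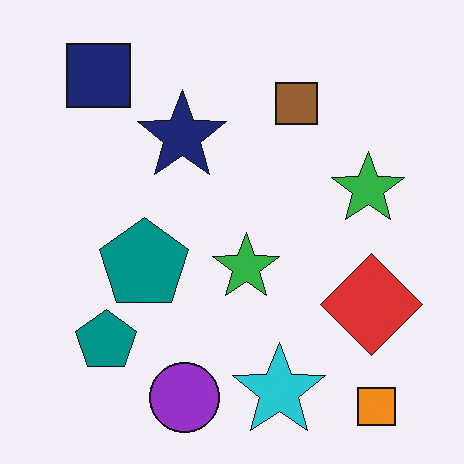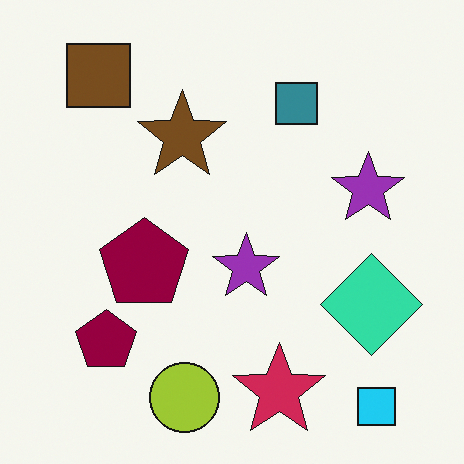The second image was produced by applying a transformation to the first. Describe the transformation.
The transformation is: hue-shifted by a large amount.

Every shape's color has rotated by the same amount around the hue wheel — a uniform hue shift.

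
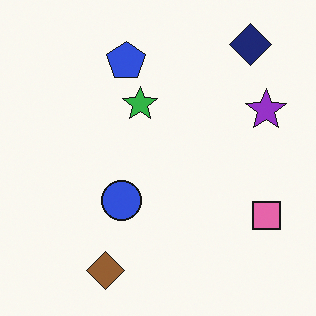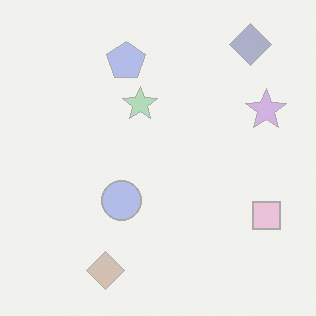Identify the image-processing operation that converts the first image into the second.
Given much lower contrast.

Tones are pushed toward mid-grey across the whole image — a global contrast change.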